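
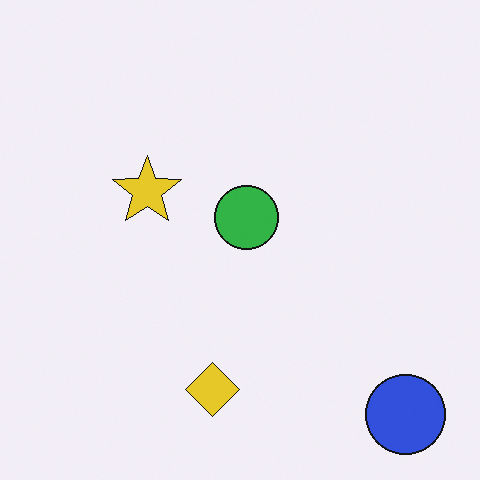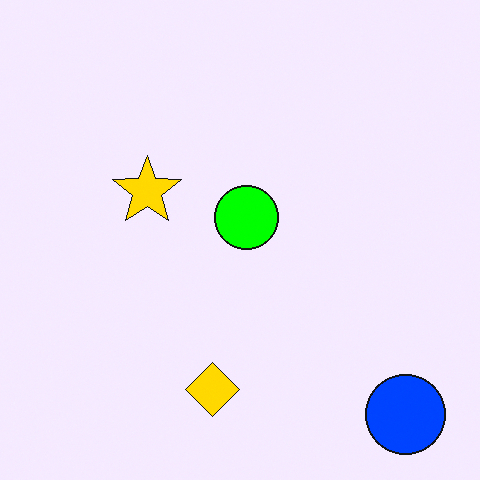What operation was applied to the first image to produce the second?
The image was heavily oversaturated.

All colors are more vivid — a global saturation change.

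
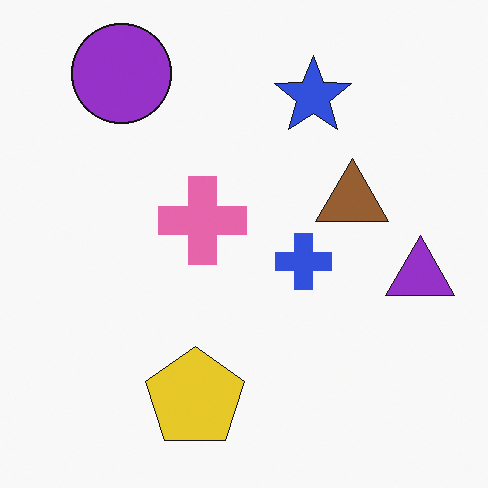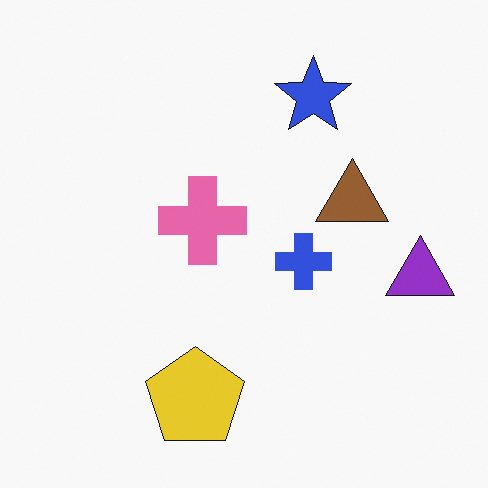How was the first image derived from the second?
The first image is the second overlaid with an additional purple circle.

A purple circle appears in the first image that is absent from the second.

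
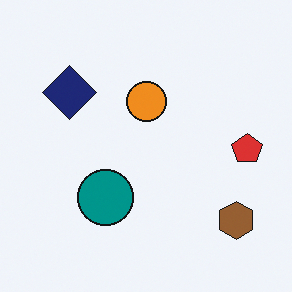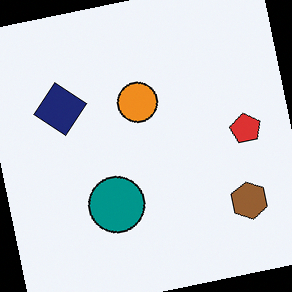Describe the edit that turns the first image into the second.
It was rotated counter-clockwise by a few degrees.

Every shape is tilted by the same angle and the image corners show triangular fill wedges — a whole-image rotation by a non-right angle.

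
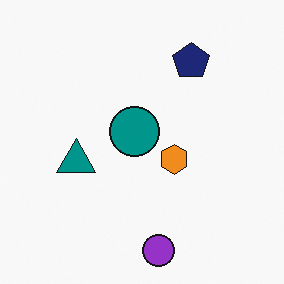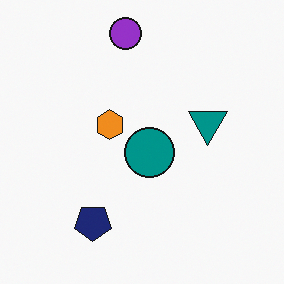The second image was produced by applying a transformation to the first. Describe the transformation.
This is the original image rotated 180°.

The purple circle sits in the bottom of the first image and the top of the second — consistent with a whole-image 180° rotation.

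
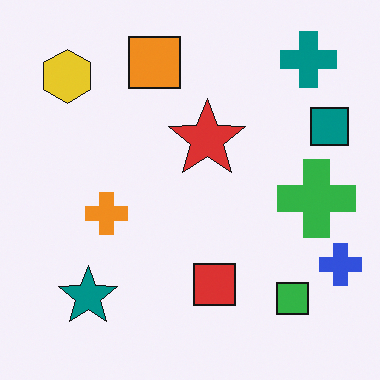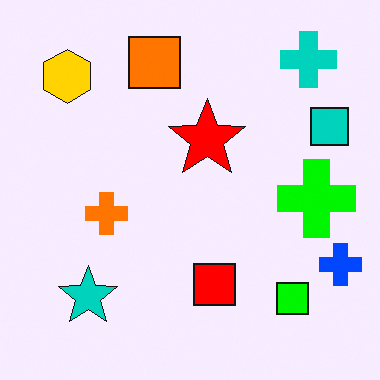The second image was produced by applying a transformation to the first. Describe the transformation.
The second image is the first made much more vivid (saturation change).

All colors are more vivid — a global saturation change.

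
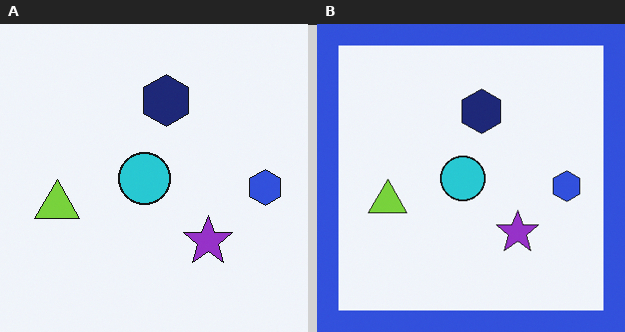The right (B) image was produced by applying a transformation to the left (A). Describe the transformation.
The image was framed with a blue border.

A solid blue frame runs around the edge of the right (B) image, with the content slightly shrunk inside it.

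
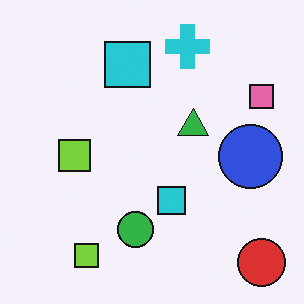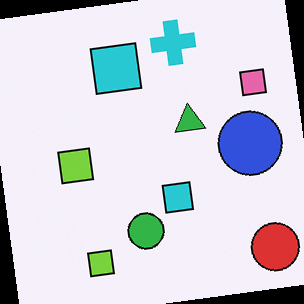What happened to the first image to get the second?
The second image is the first rotated counter-clockwise by a few degrees.

Every shape is tilted by the same angle and the image corners show triangular fill wedges — a whole-image rotation by a non-right angle.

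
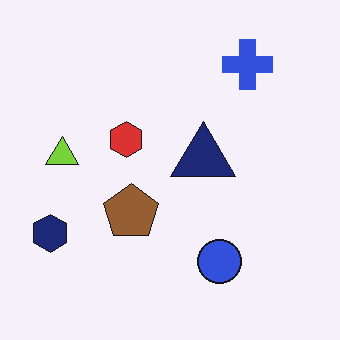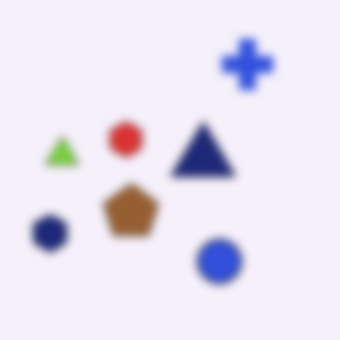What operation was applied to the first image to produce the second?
Moderately blurred.

Shape edges and outlines are uniformly softened across the whole image.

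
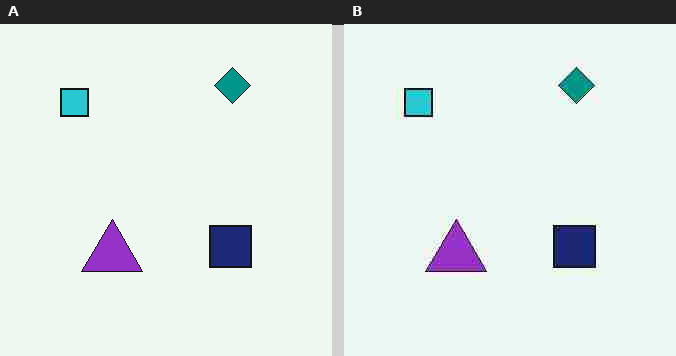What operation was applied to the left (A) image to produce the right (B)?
It was degraded with heavy JPEG compression.

Blocky 8×8 compression artifacts appear around shape edges and the flat background shows ringing — characteristic JPEG degradation.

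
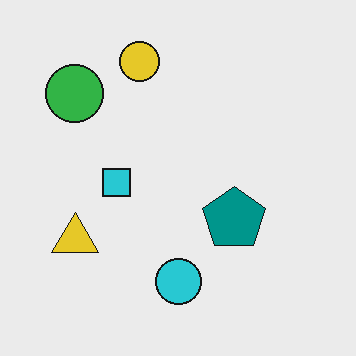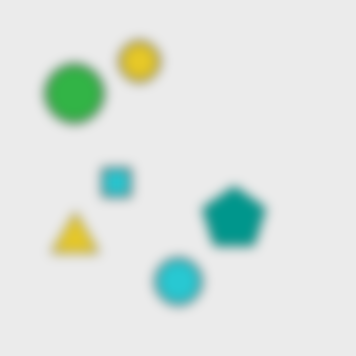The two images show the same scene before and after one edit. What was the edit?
The second image is the first strongly gaussian-blurred.

Shape edges and outlines are uniformly softened across the whole image.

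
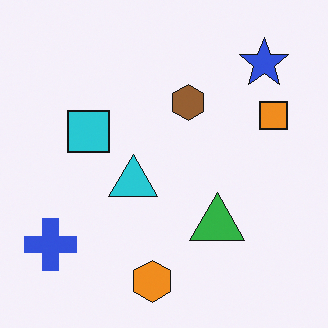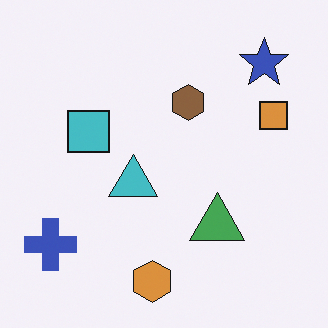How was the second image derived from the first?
It was slightly desaturated.

All colors are more muted and greyish — a global saturation change.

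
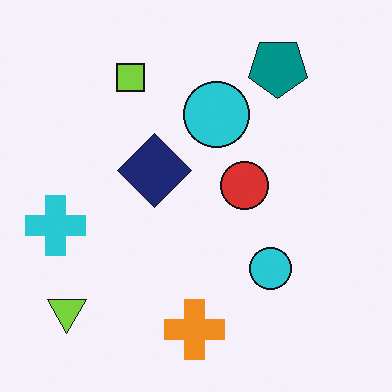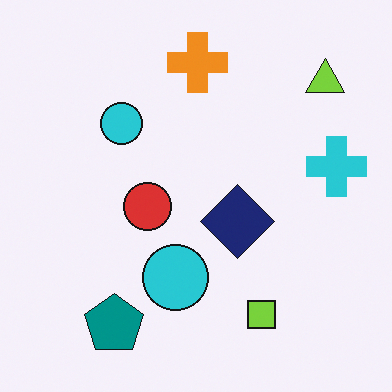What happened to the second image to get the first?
The first image is the second rotated 180°.

The lime triangle sits in the top-right of the second image and the bottom-left of the first — consistent with a whole-image 180° rotation.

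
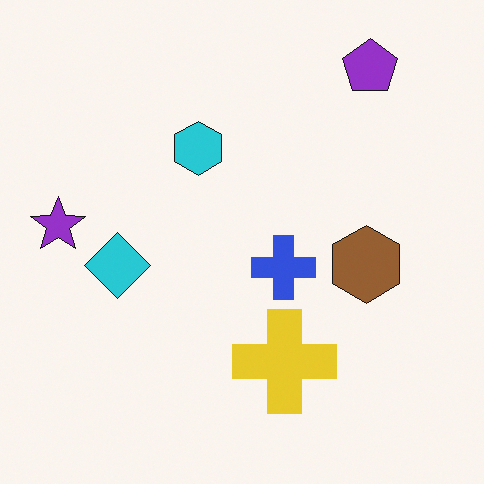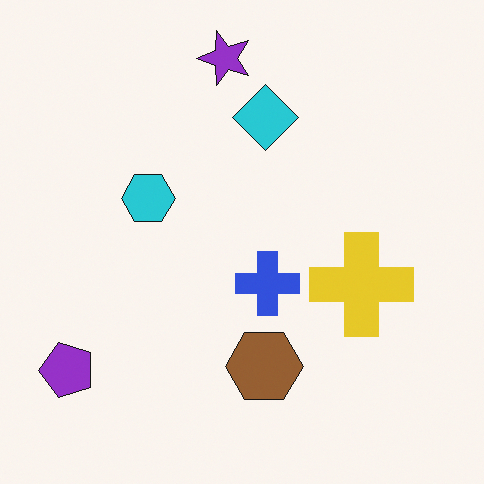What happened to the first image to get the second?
The image was transposed (reflected across the top-left ↔ bottom-right diagonal).

Shapes have swapped their row and column positions — what was in the top-right is now in the bottom-left — a diagonal reflection.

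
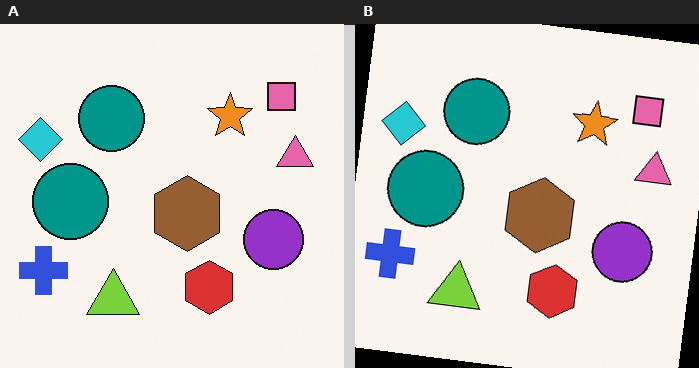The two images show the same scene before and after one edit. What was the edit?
The transformation is: rotated clockwise by a small amount.

Every shape is tilted by the same angle and the image corners show triangular fill wedges — a whole-image rotation by a non-right angle.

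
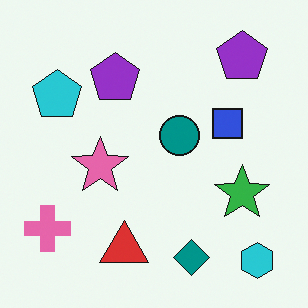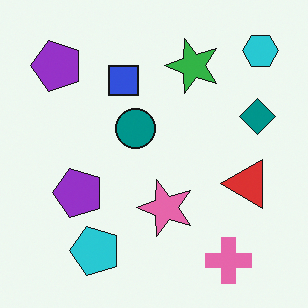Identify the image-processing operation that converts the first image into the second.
The transformation is: rotated 90° counter-clockwise.

The cyan hexagon sits in the bottom-right of the first image and the top-right of the second — consistent with a whole-image 90° counter-clockwise rotation.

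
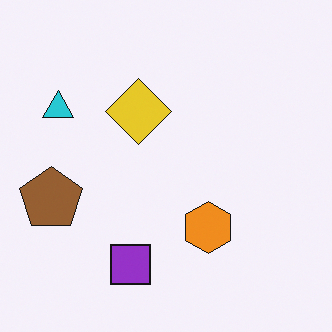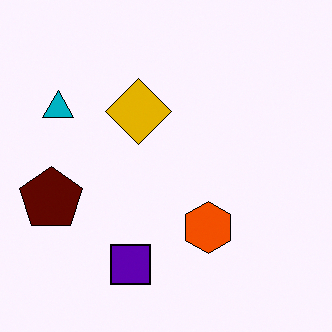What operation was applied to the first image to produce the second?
This is the original image given much higher contrast.

Tones are pushed away from mid-grey across the whole image — a global contrast change.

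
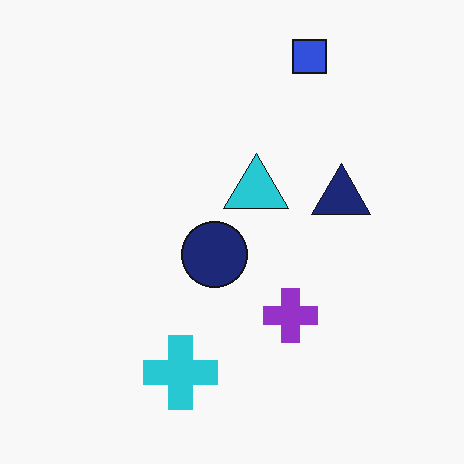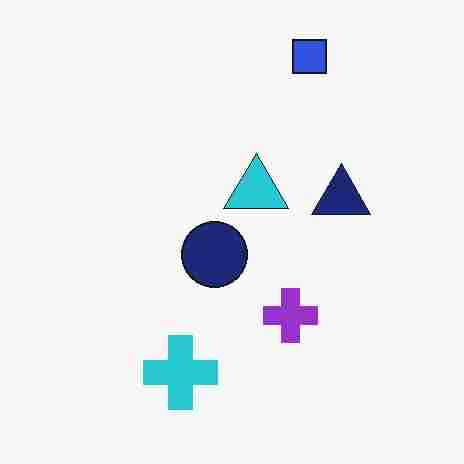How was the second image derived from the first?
Degraded with heavy JPEG compression.

Blocky 8×8 compression artifacts appear around shape edges and the flat background shows ringing — characteristic JPEG degradation.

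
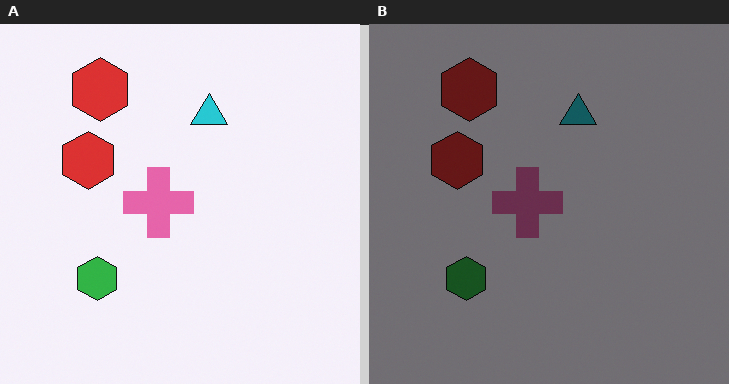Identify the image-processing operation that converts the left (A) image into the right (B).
The image was noticeably darkened.

Every pixel — background and shapes alike — is uniformly darkened.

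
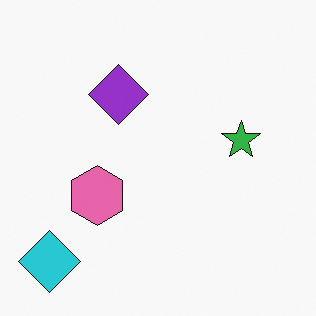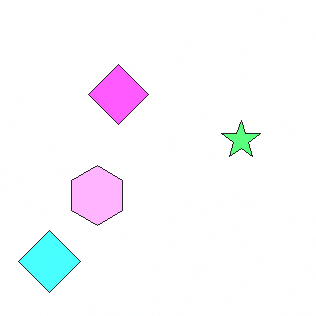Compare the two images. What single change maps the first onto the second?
The image was brightened a lot.

Every pixel — background and shapes alike — is uniformly brightened.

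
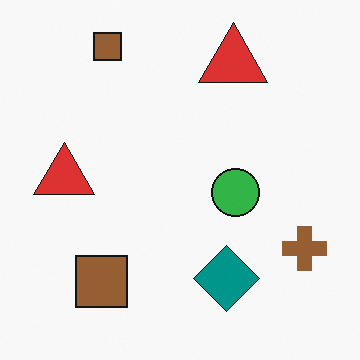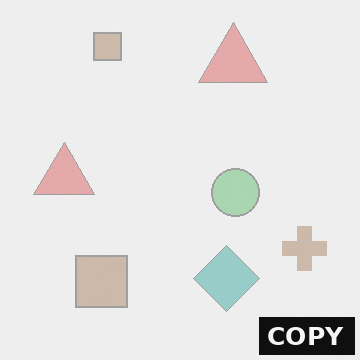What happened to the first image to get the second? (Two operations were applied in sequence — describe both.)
The transformation is: washed out (contrast reduced), then watermarked with the text "COPY" in the lower-right corner.

Tones are pushed toward mid-grey across the whole image — a global contrast change. A dark label reading "COPY" appears in the lower-right corner.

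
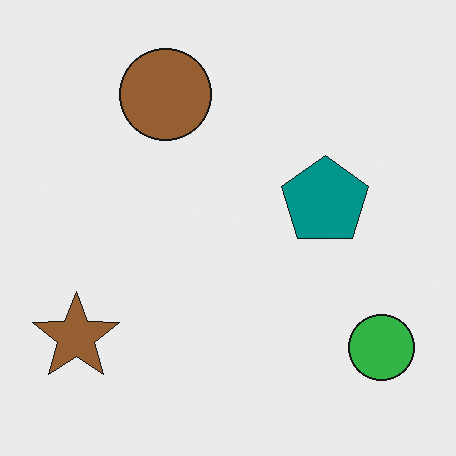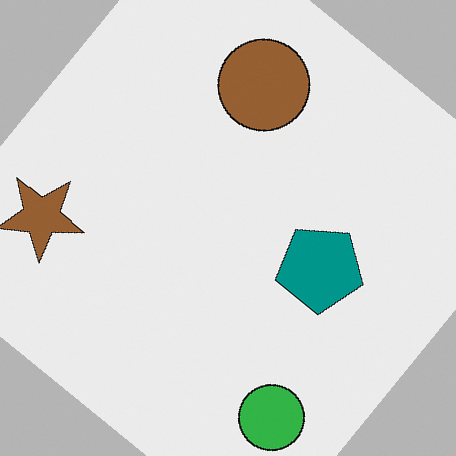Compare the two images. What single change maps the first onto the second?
Rotated clockwise by a large amount — several tens of degrees.

Every shape is tilted by the same angle and the image corners show triangular fill wedges — a whole-image rotation by a non-right angle.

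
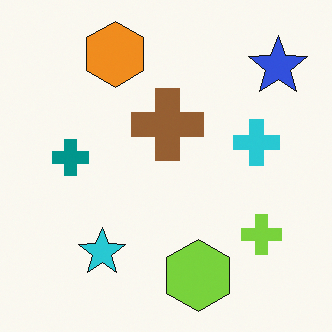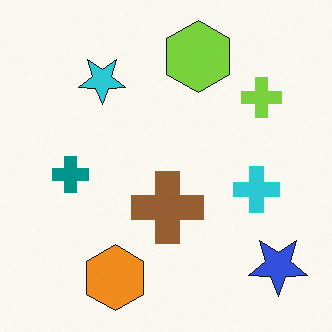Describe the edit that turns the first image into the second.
The transformation is: flipped vertically (top ↔ bottom).

The orange hexagon is in the top of the first image and the bottom of the second — shapes on opposite sides of the horizontal midline have swapped in a mirror flip.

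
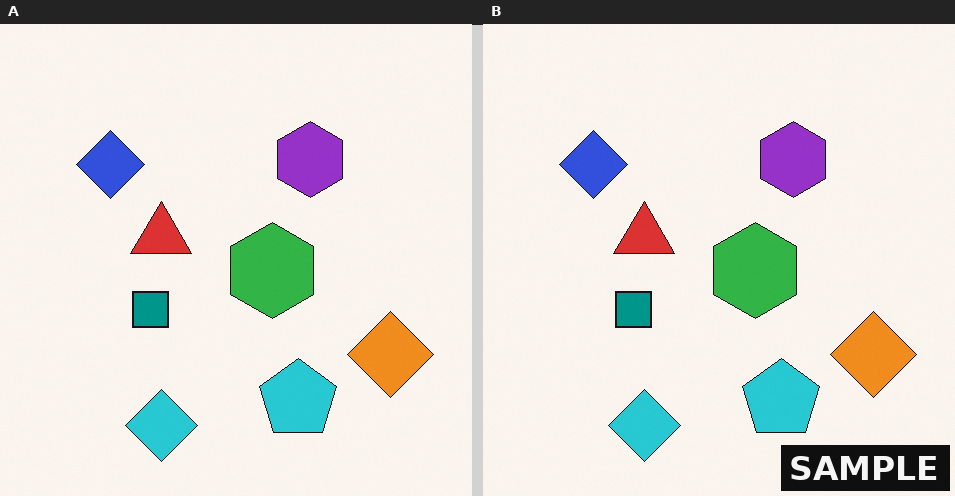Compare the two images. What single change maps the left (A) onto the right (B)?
This is the original image watermarked with the text "SAMPLE" in the lower-right corner.

A dark label reading "SAMPLE" appears in the lower-right corner.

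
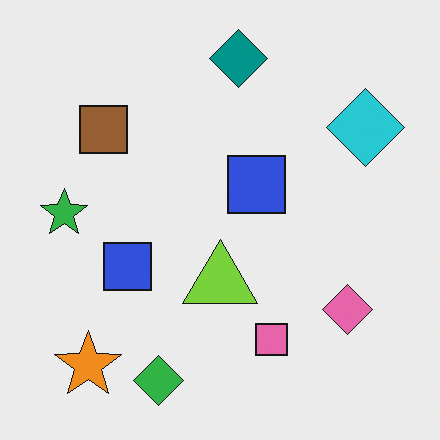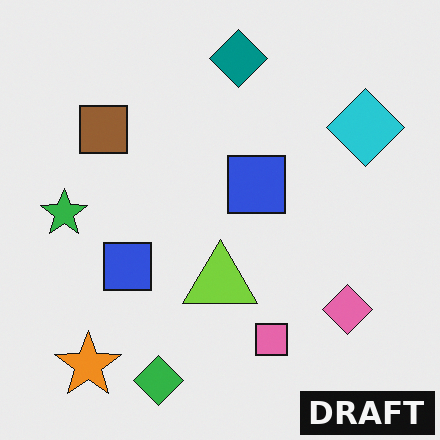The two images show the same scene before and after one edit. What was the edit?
It was watermarked with the text "DRAFT" in the lower-right corner.

A dark label reading "DRAFT" appears in the lower-right corner.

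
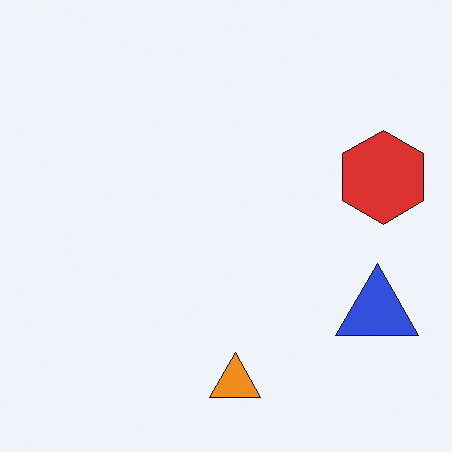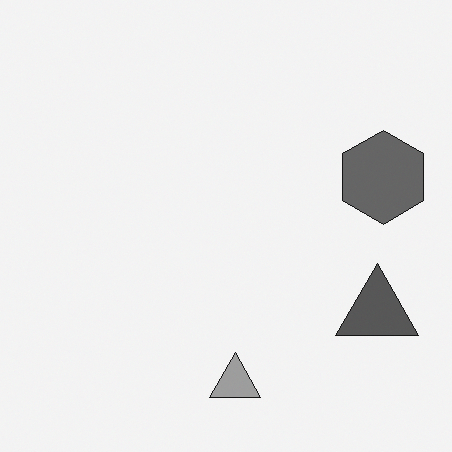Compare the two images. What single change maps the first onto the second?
The second image is the first converted to grayscale.

All color is removed — every shape is now a shade of grey.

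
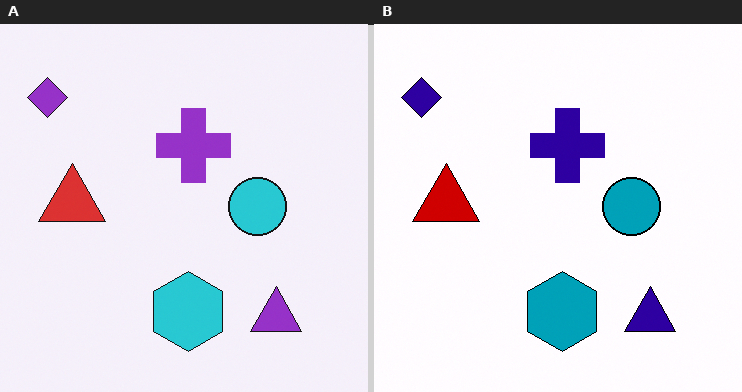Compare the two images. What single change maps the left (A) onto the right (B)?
The image was given much higher contrast.

Tones are pushed away from mid-grey across the whole image — a global contrast change.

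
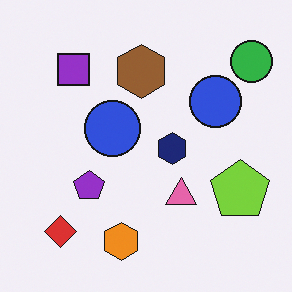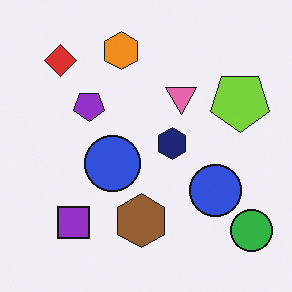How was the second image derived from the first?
The image was flipped vertically (top ↔ bottom).

The orange hexagon is in the bottom of the first image and the top of the second — shapes on opposite sides of the horizontal midline have swapped in a mirror flip.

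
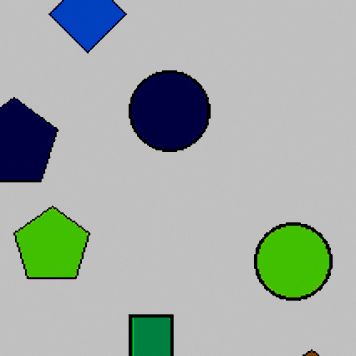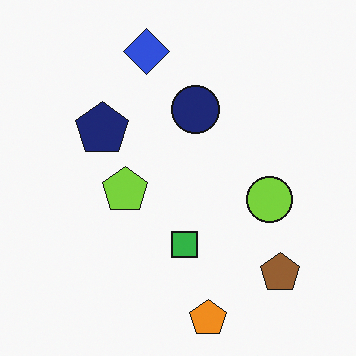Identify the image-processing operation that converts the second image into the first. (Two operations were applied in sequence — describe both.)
Cropped to a noticeably smaller region and rescaled, then heavily posterized to just a handful of flat colors.

The visible shapes are larger and the field of view is narrower; shapes near the original edges may be partly or wholly outside the frame — a crop-and-rescale. Each flat color has snapped to a coarser quantized level — most visibly, the near-white background has dropped to a flat grey.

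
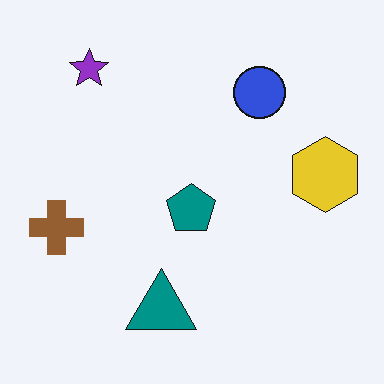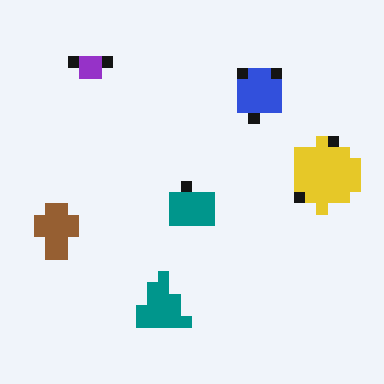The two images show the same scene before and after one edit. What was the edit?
This is the original image heavily pixelated into large blocks.

Shapes are reduced to large square blocks; fine edges and outlines are lost — a downscale-then-upscale (mosaic) effect.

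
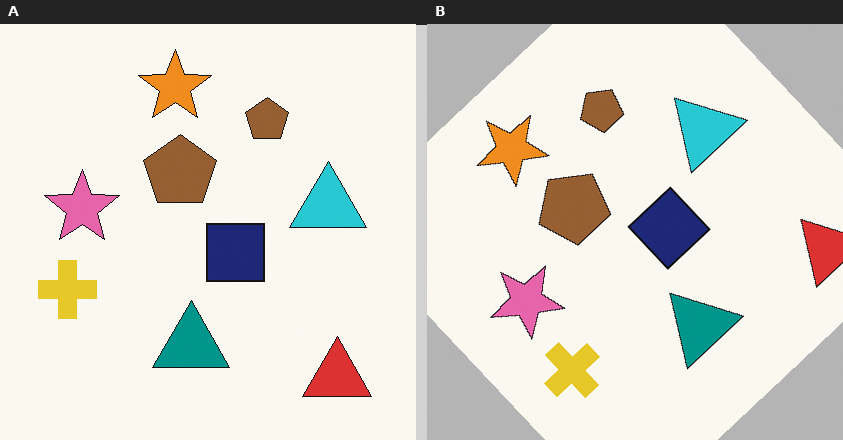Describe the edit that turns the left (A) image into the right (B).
The right (B) image is the left (A) rotated counter-clockwise by a large amount — several tens of degrees.

Every shape is tilted by the same angle and the image corners show triangular fill wedges — a whole-image rotation by a non-right angle.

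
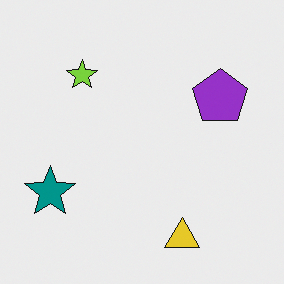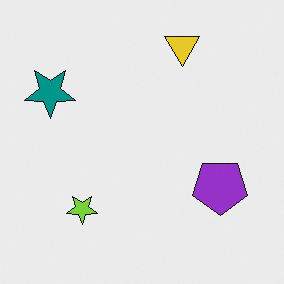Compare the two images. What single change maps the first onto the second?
Flipped vertically (top ↔ bottom).

The yellow triangle is in the bottom of the first image and the top of the second — shapes on opposite sides of the horizontal midline have swapped in a mirror flip.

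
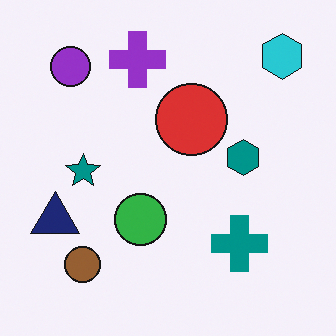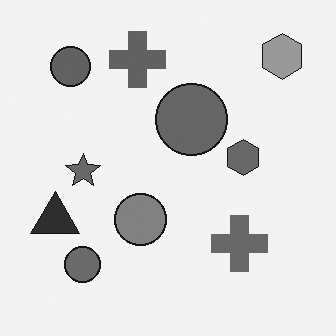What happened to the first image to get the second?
The image was converted to grayscale.

All color is removed — every shape is now a shade of grey.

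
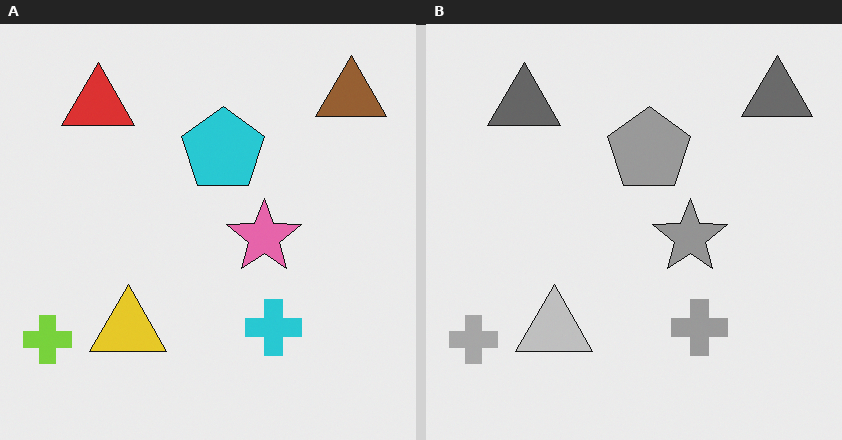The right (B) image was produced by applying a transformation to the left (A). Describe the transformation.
Converted to grayscale.

All color is removed — every shape is now a shade of grey.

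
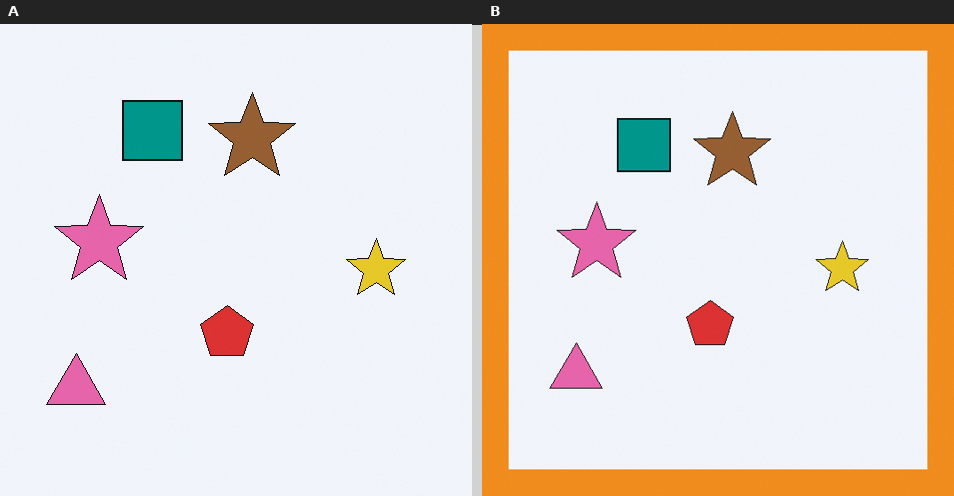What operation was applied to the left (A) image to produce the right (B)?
It was framed with a orange border.

A solid orange frame runs around the edge of the right (B) image, with the content slightly shrunk inside it.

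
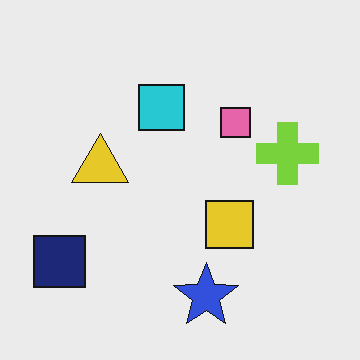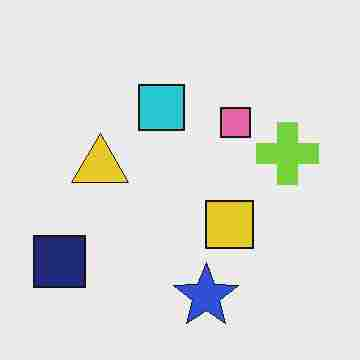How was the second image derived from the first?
The image was heavily JPEG-compressed with obvious blocking artifacts.

Blocky 8×8 compression artifacts appear around shape edges and the flat background shows ringing — characteristic JPEG degradation.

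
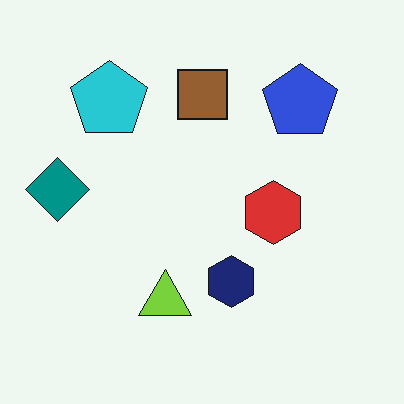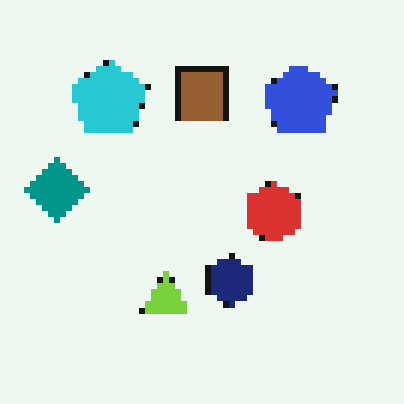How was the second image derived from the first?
Pixelated into visible square blocks.

Shapes are reduced to large square blocks; fine edges and outlines are lost — a downscale-then-upscale (mosaic) effect.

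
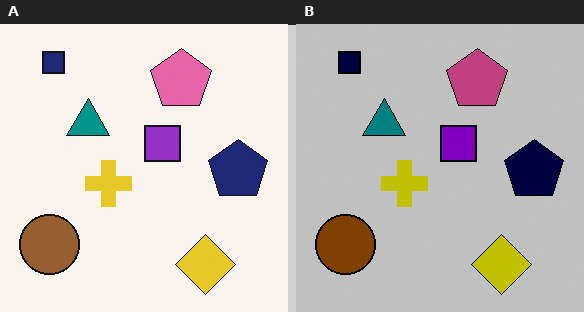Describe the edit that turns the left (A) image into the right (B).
The transformation is: heavily posterized to just a handful of flat colors.

Each flat color has snapped to a coarser quantized level — most visibly, the near-white background has dropped to a flat grey.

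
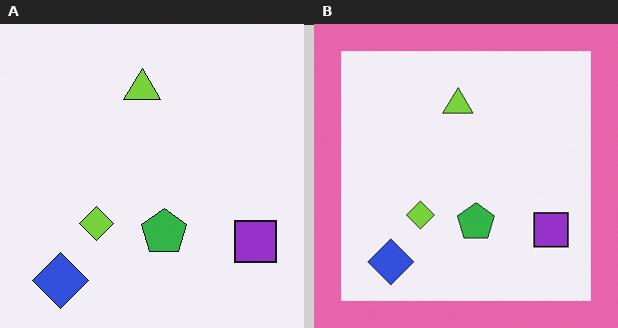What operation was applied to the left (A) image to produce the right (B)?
The transformation is: framed with a pink border.

A solid pink frame runs around the edge of the right (B) image, with the content slightly shrunk inside it.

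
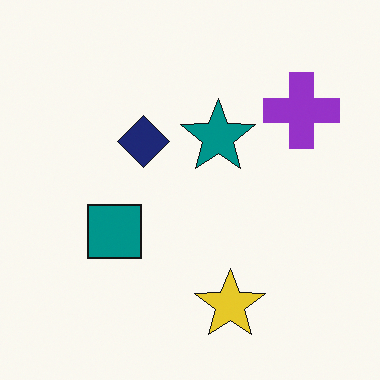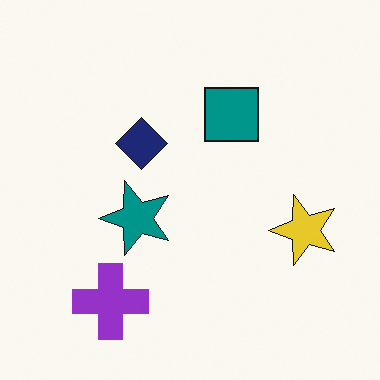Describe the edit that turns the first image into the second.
This is the original image transposed (reflected across the top-left ↔ bottom-right diagonal).

Shapes have swapped their row and column positions — what was in the top-right is now in the bottom-left — a diagonal reflection.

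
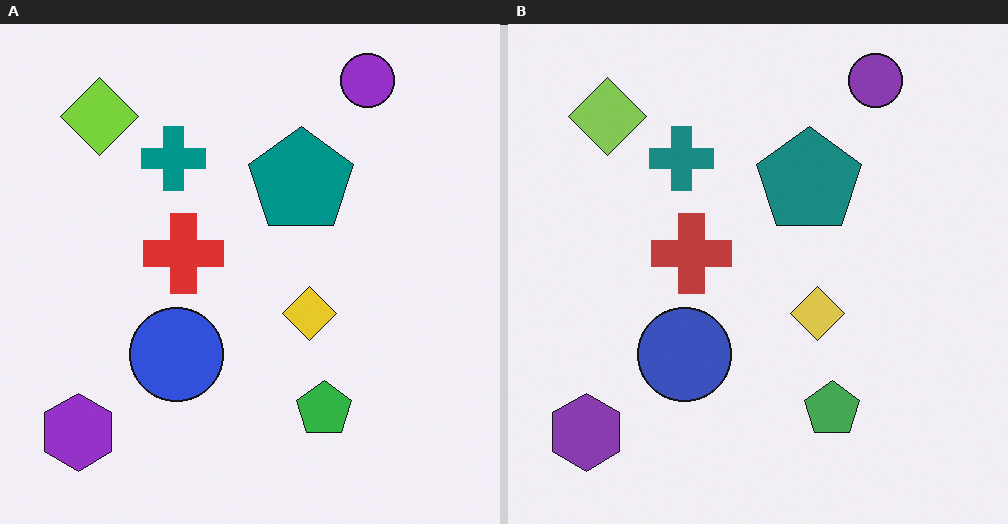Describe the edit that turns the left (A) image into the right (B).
The right (B) image is the left (A) slightly desaturated.

All colors are more muted and greyish — a global saturation change.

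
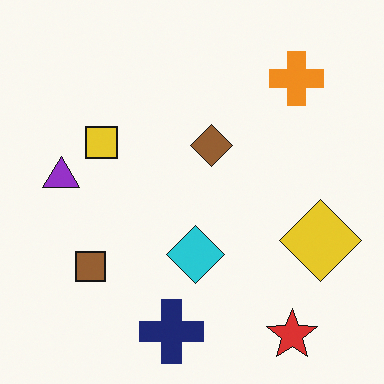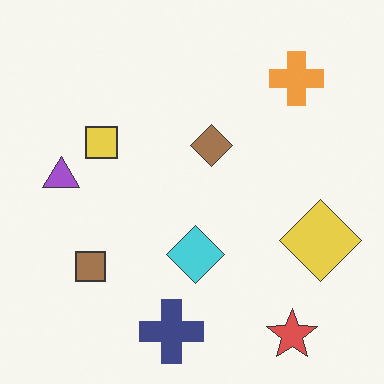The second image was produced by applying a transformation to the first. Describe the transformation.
It was given slightly reduced contrast.

Tones are pushed toward mid-grey across the whole image — a global contrast change.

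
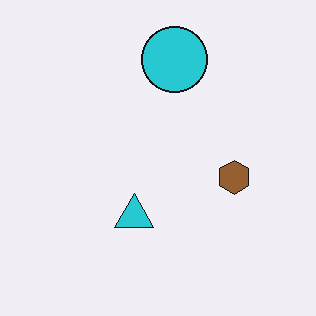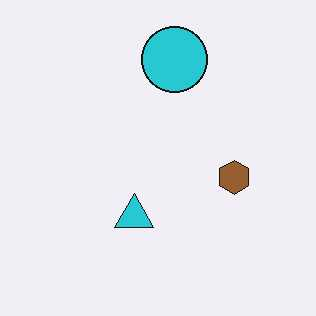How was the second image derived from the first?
This is the original image given moderate JPEG compression.

Blocky 8×8 compression artifacts appear around shape edges and the flat background shows ringing — characteristic JPEG degradation.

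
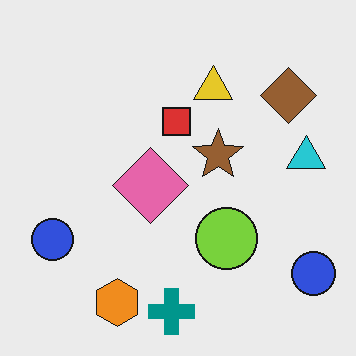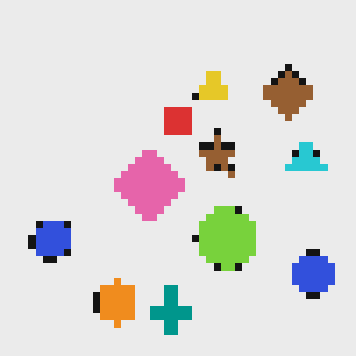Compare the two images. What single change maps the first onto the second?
The second image is the first pixelated into visible square blocks.

Shapes are reduced to large square blocks; fine edges and outlines are lost — a downscale-then-upscale (mosaic) effect.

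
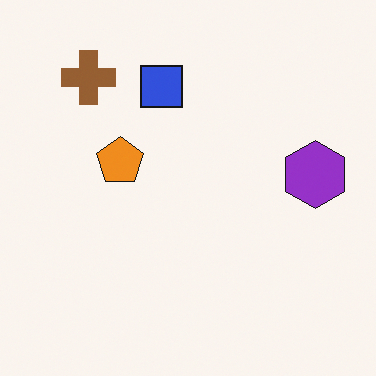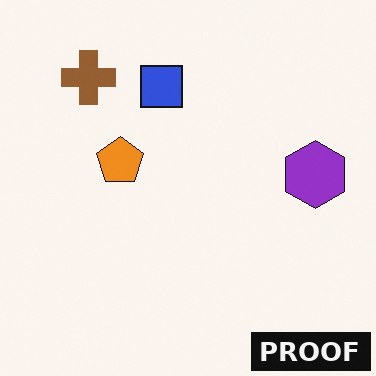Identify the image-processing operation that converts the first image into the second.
This is the original image watermarked with the text "PROOF" in the lower-right corner.

A dark label reading "PROOF" appears in the lower-right corner.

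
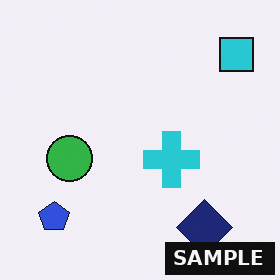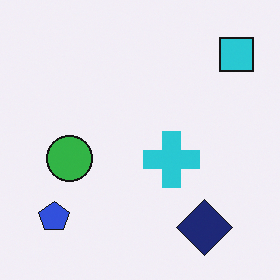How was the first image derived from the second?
The first image is the second watermarked with the text "SAMPLE" in the lower-right corner.

A dark label reading "SAMPLE" appears in the lower-right corner.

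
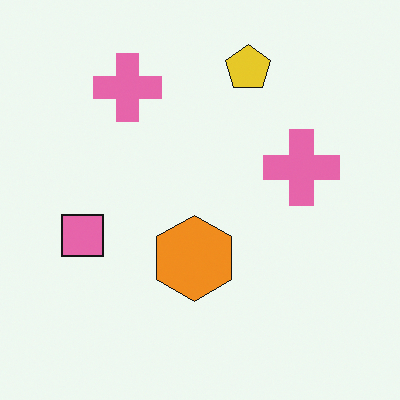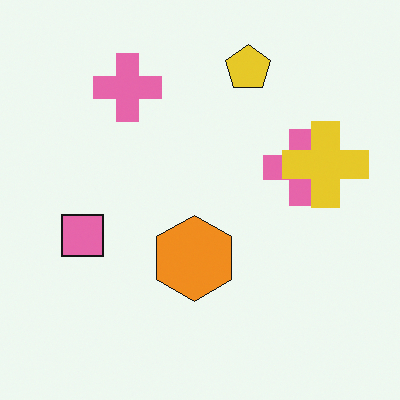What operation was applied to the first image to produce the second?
This is the original image overlaid with an additional yellow cross.

A yellow cross appears in the second image that is absent from the first.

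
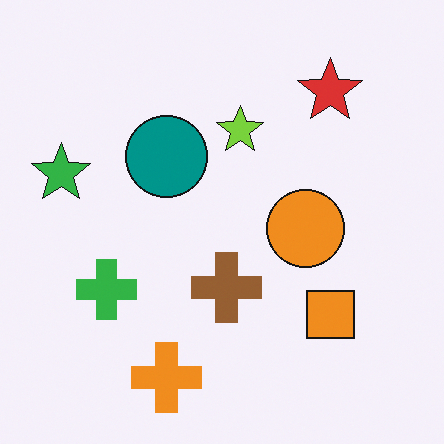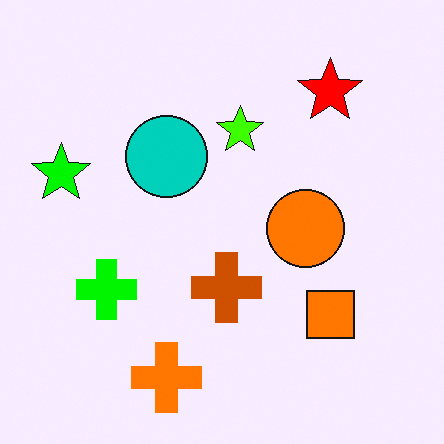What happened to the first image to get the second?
Heavily oversaturated.

All colors are more vivid — a global saturation change.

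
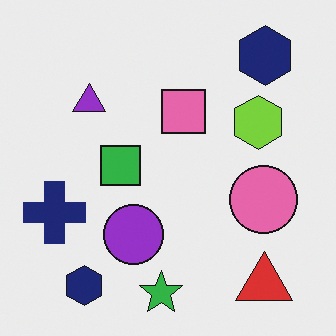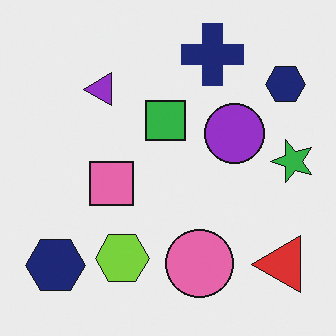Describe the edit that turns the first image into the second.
The image was transposed (reflected across the top-left ↔ bottom-right diagonal).

Shapes have swapped their row and column positions — what was in the top-right is now in the bottom-left — a diagonal reflection.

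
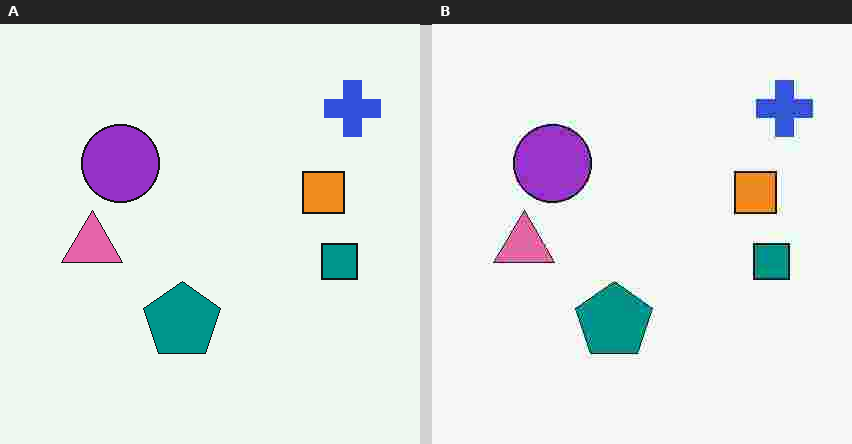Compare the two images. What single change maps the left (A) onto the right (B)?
It was heavily JPEG-compressed with obvious blocking artifacts.

Blocky 8×8 compression artifacts appear around shape edges and the flat background shows ringing — characteristic JPEG degradation.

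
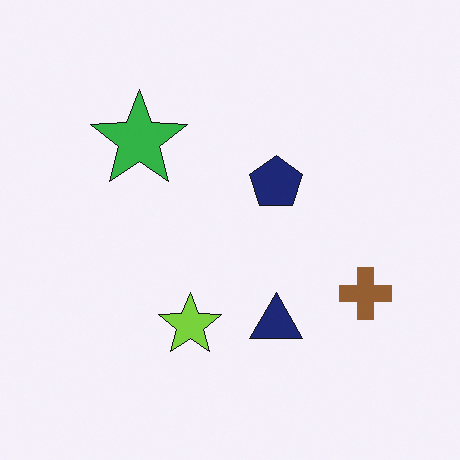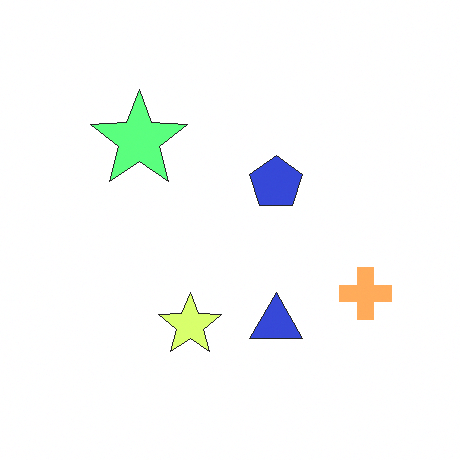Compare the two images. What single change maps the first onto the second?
This is the original image brightened a lot.

Every pixel — background and shapes alike — is uniformly brightened.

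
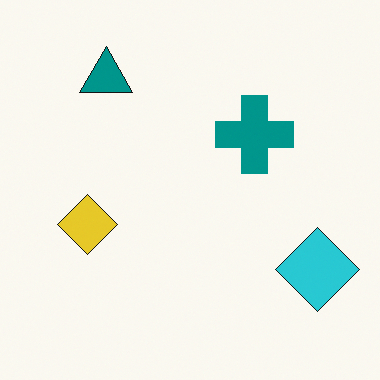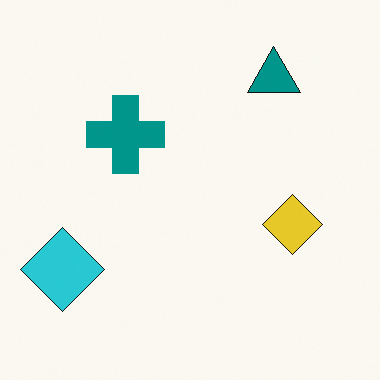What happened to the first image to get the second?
It was flipped horizontally (left ↔ right).

The cyan diamond is in the bottom-right of the first image and the bottom-left of the second — shapes on opposite sides of the vertical midline have swapped in a mirror flip.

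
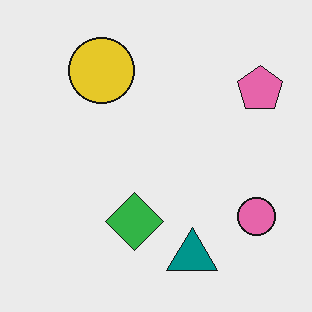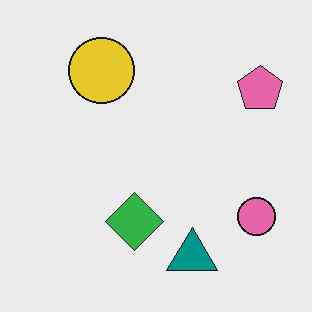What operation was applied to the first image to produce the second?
The transformation is: given moderate JPEG compression.

Blocky 8×8 compression artifacts appear around shape edges and the flat background shows ringing — characteristic JPEG degradation.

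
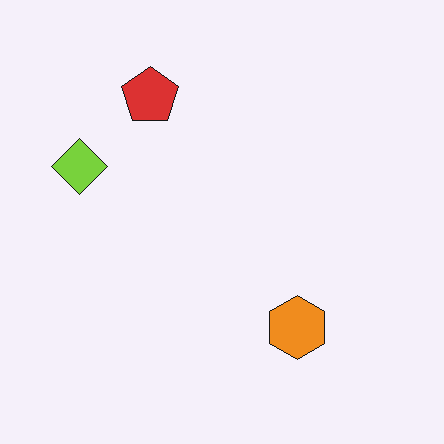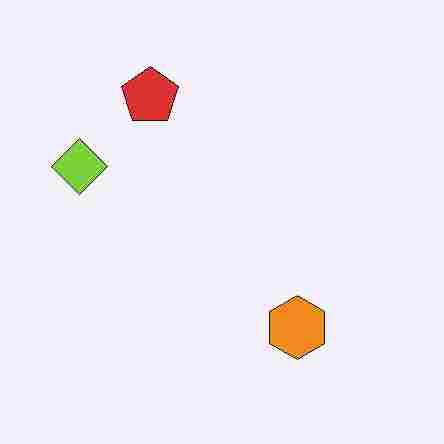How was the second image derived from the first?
The second image is the first degraded with heavy JPEG compression.

Blocky 8×8 compression artifacts appear around shape edges and the flat background shows ringing — characteristic JPEG degradation.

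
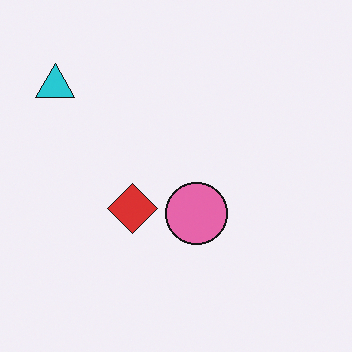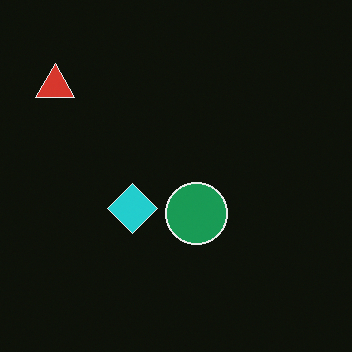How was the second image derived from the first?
This is the original image color-inverted (negative).

The light background has become dark and every shape's color is its complement — a photographic negative.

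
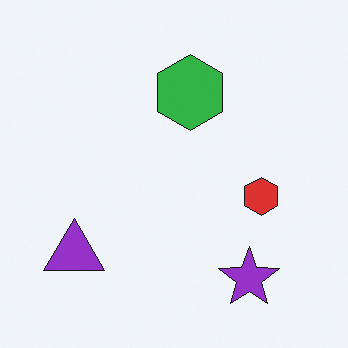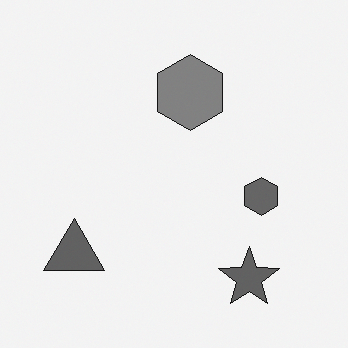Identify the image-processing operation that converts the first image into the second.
The transformation is: converted to grayscale.

All color is removed — every shape is now a shade of grey.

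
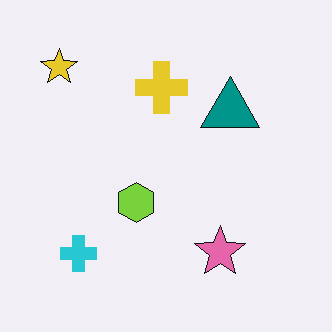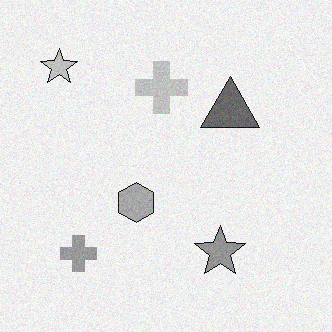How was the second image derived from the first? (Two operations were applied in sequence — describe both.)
The image was converted to grayscale, then degraded with subtle gaussian noise.

All color is removed — every shape is now a shade of grey. Random speckle covers the whole image, including the flat background.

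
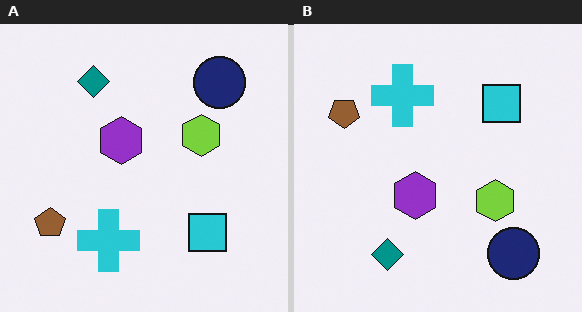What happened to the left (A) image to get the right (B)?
The right (B) image is the left (A) flipped vertically (top ↔ bottom).

The teal diamond is in the top-left of the left (A) image and the bottom-left of the right (B) — shapes on opposite sides of the horizontal midline have swapped in a mirror flip.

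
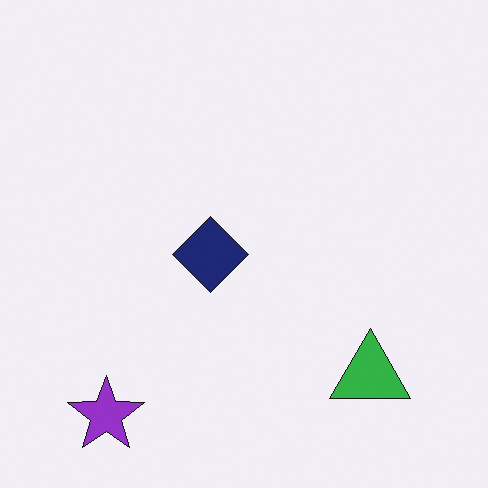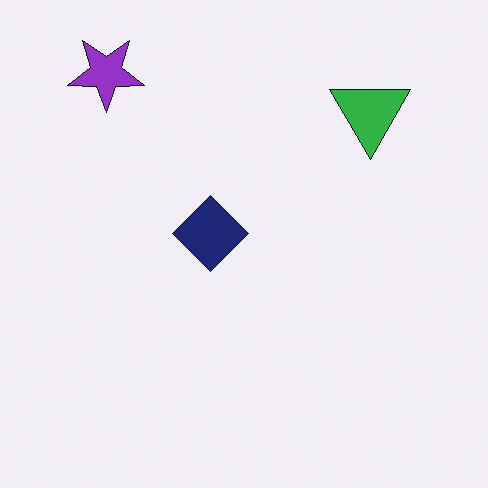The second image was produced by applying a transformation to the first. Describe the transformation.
The second image is the first flipped vertically (top ↔ bottom).

The purple star is in the bottom-left of the first image and the top-left of the second — shapes on opposite sides of the horizontal midline have swapped in a mirror flip.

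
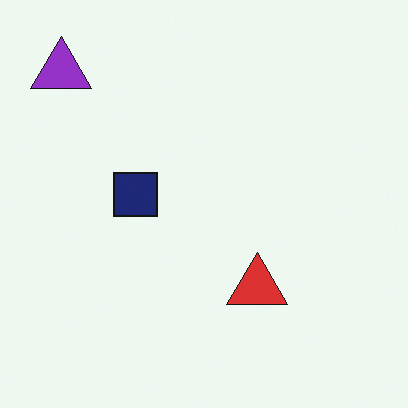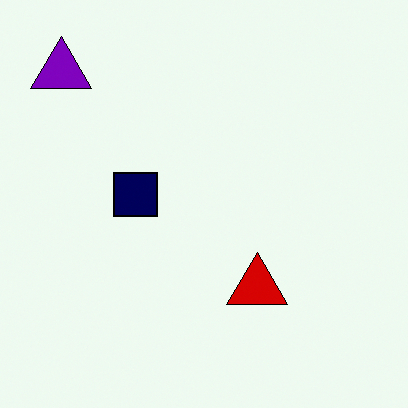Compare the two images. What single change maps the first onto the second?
The image was given slightly increased contrast.

Tones are pushed away from mid-grey across the whole image — a global contrast change.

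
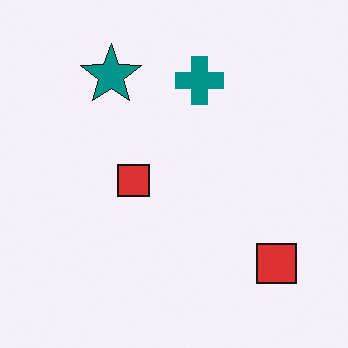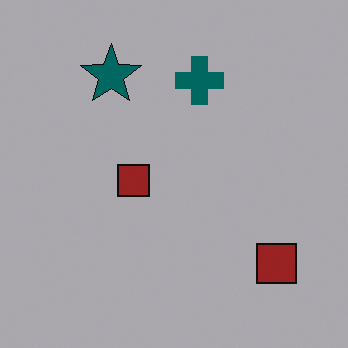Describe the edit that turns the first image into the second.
This is the original image noticeably darkened.

Every pixel — background and shapes alike — is uniformly darkened.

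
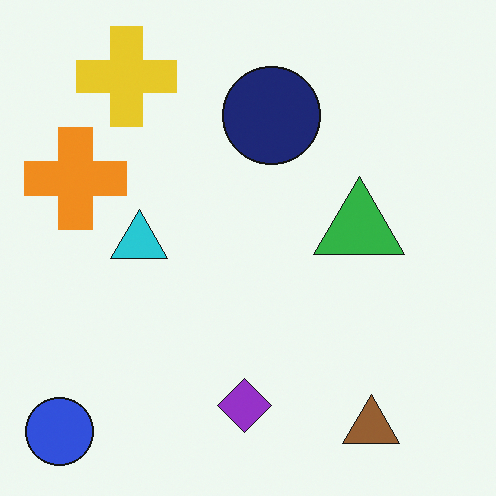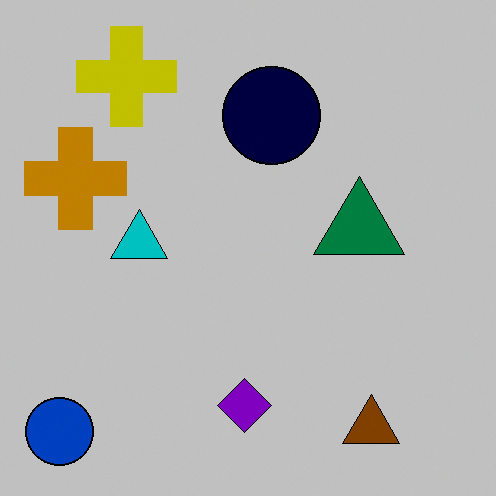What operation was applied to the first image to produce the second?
The image was heavily posterized to just a handful of flat colors.

Each flat color has snapped to a coarser quantized level — most visibly, the near-white background has dropped to a flat grey.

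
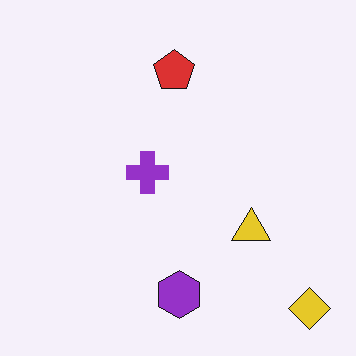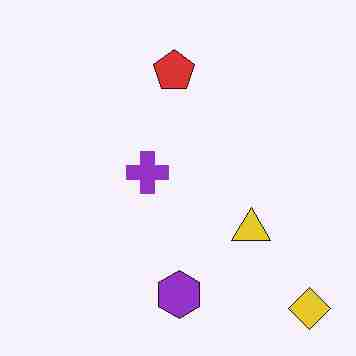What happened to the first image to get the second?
Degraded with heavy JPEG compression.

Blocky 8×8 compression artifacts appear around shape edges and the flat background shows ringing — characteristic JPEG degradation.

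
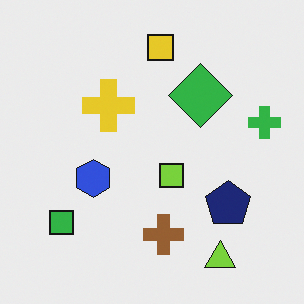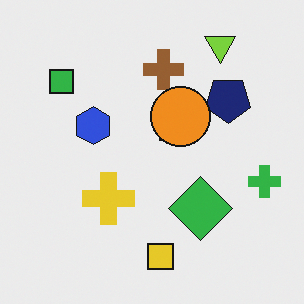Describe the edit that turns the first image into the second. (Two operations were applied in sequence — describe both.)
The image was flipped vertically (top ↔ bottom), then overlaid with an additional orange circle.

The lime triangle is in the bottom-right of the first image and the top-right of the second — shapes on opposite sides of the horizontal midline have swapped in a mirror flip. An orange circle appears in the second image that is absent from the first.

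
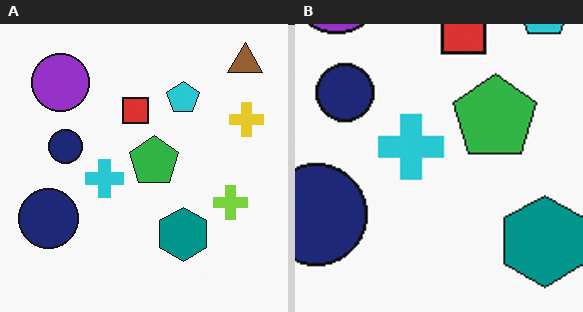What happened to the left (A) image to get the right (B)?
The image was cropped tightly and scaled back up.

The visible shapes are larger and the field of view is narrower; shapes near the original edges may be partly or wholly outside the frame — a crop-and-rescale.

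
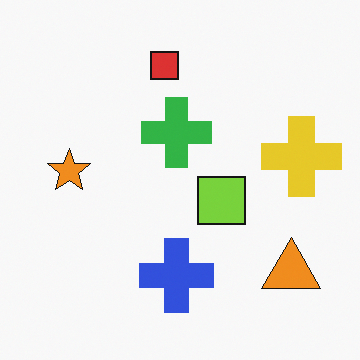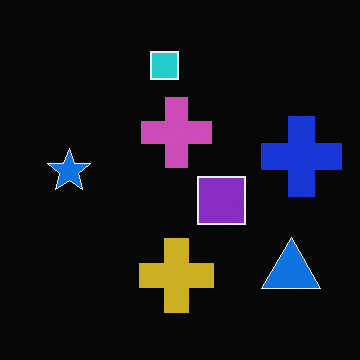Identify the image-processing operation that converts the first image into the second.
This is the original image color-inverted (negative).

The light background has become dark and every shape's color is its complement — a photographic negative.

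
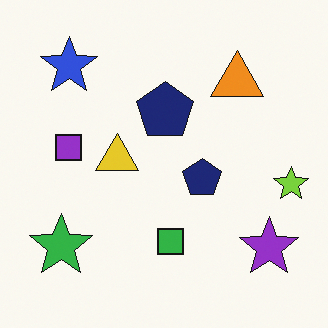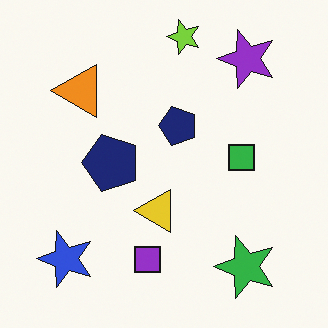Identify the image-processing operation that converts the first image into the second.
This is the original image rotated 90° counter-clockwise.

The blue star sits in the top-left of the first image and the bottom-left of the second — consistent with a whole-image 90° counter-clockwise rotation.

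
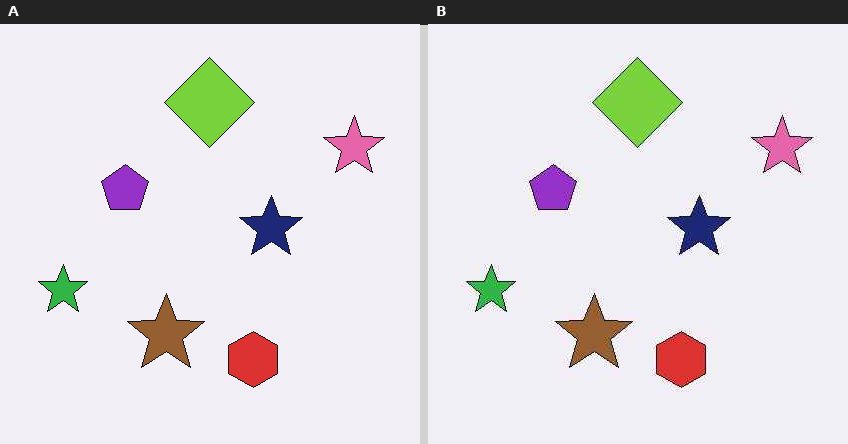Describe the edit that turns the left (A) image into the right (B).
This is the original image JPEG-compressed with visible artifacts.

Blocky 8×8 compression artifacts appear around shape edges and the flat background shows ringing — characteristic JPEG degradation.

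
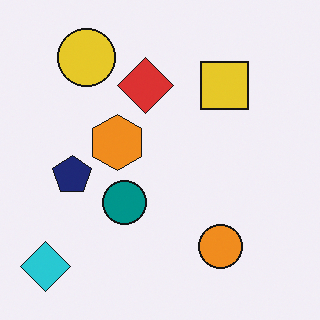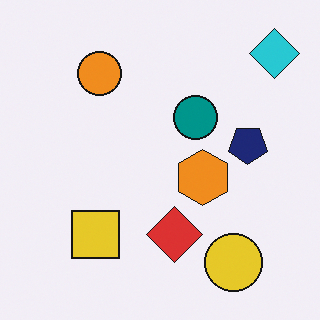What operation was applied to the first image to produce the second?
This is the original image rotated 180°.

The cyan diamond sits in the bottom-left of the first image and the top-right of the second — consistent with a whole-image 180° rotation.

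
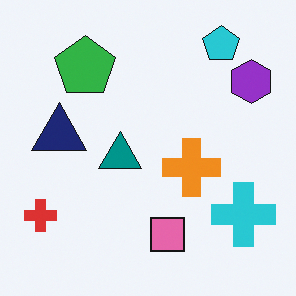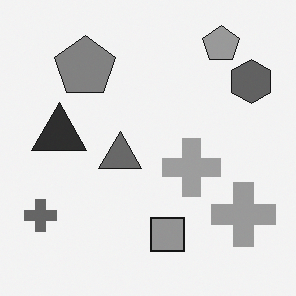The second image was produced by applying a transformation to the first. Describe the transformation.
Converted to grayscale.

All color is removed — every shape is now a shade of grey.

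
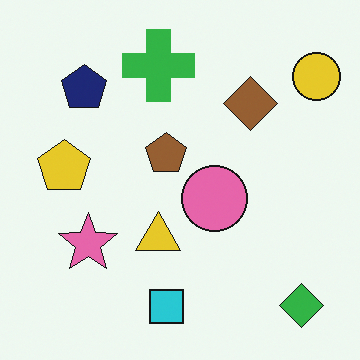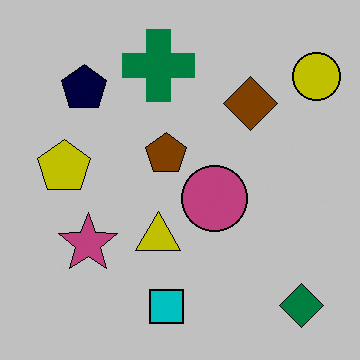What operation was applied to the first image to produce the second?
The transformation is: heavily posterized to just a handful of flat colors.

Each flat color has snapped to a coarser quantized level — most visibly, the near-white background has dropped to a flat grey.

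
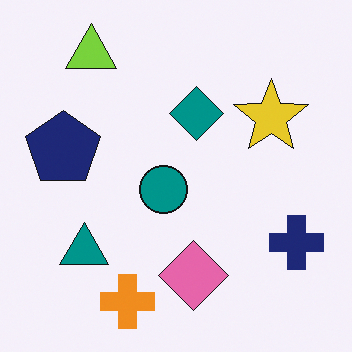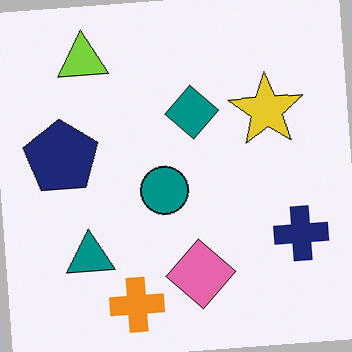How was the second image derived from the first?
This is the original image rotated counter-clockwise by a few degrees.

Every shape is tilted by the same angle and the image corners show triangular fill wedges — a whole-image rotation by a non-right angle.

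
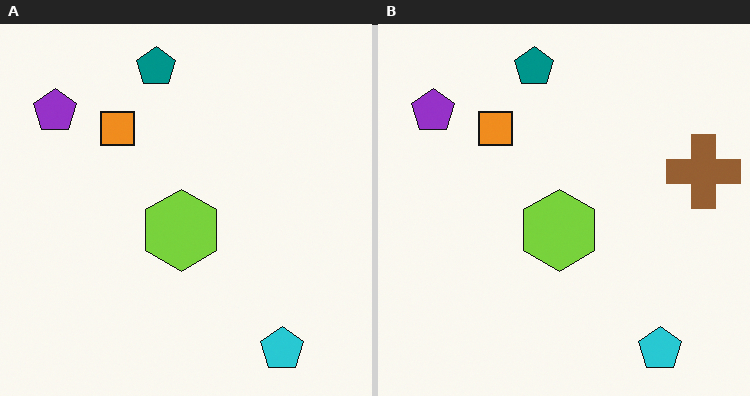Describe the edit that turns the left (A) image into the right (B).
The image was overlaid with an additional brown cross.

A brown cross appears in the right (B) image that is absent from the left (A).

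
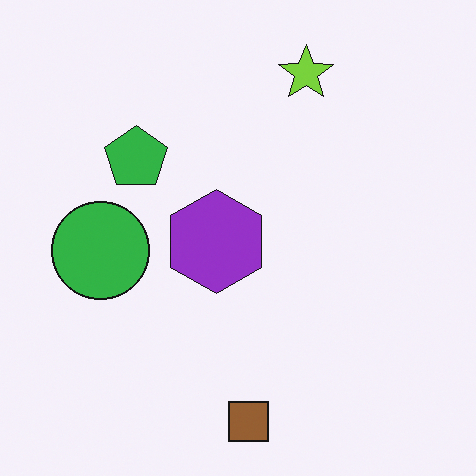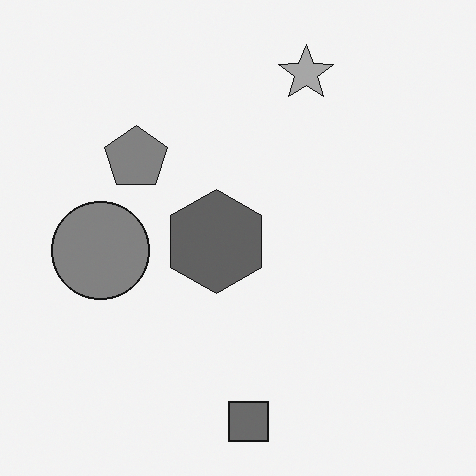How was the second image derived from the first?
The image was converted to grayscale.

All color is removed — every shape is now a shade of grey.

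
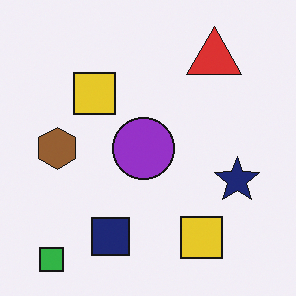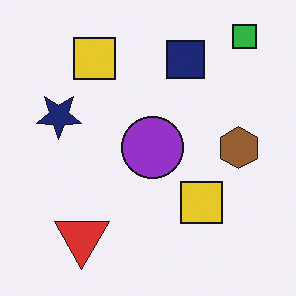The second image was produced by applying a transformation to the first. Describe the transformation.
Rotated 180°.

The green square sits in the bottom-left of the first image and the top-right of the second — consistent with a whole-image 180° rotation.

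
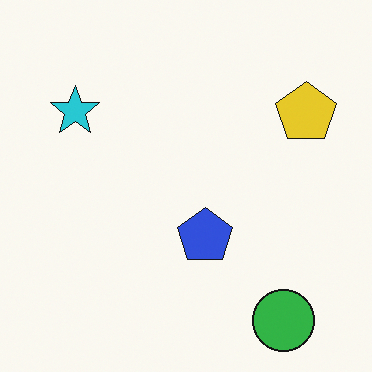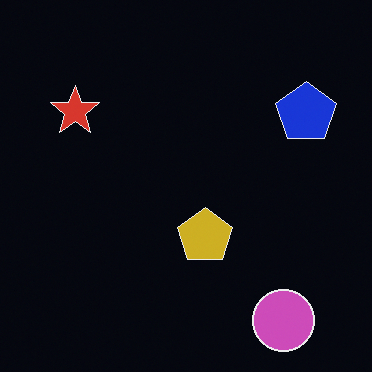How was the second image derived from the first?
The second image is the first color-inverted (negative).

The light background has become dark and every shape's color is its complement — a photographic negative.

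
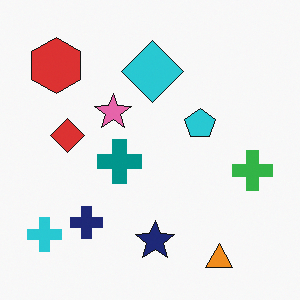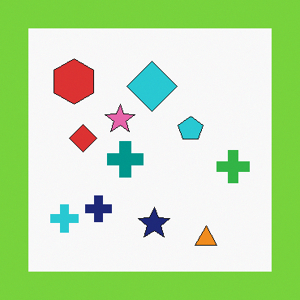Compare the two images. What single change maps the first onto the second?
The second image is the first framed with a lime border.

A solid lime frame runs around the edge of the second image, with the content slightly shrunk inside it.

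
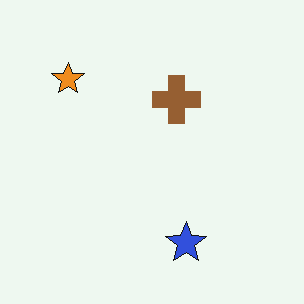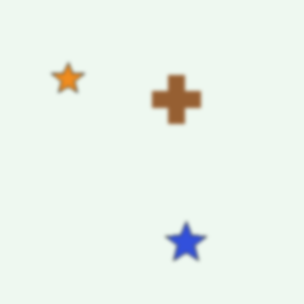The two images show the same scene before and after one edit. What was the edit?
Slightly softened.

Shape edges and outlines are uniformly softened across the whole image.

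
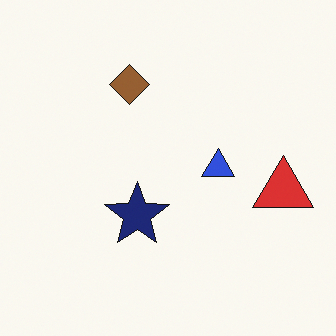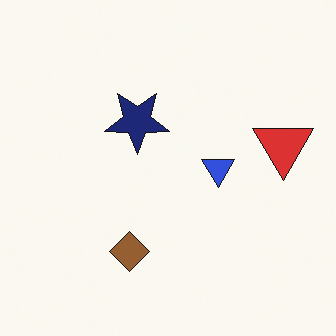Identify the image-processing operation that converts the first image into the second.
Flipped vertically (top ↔ bottom).

The brown diamond is in the top of the first image and the bottom of the second — shapes on opposite sides of the horizontal midline have swapped in a mirror flip.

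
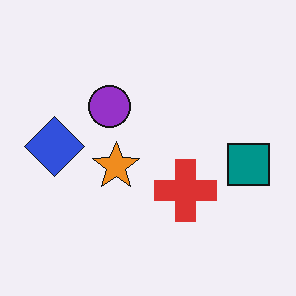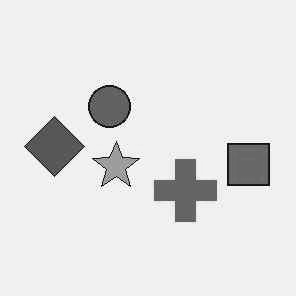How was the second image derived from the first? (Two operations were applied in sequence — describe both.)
This is the original image given moderate JPEG compression, then converted to grayscale.

Blocky 8×8 compression artifacts appear around shape edges and the flat background shows ringing — characteristic JPEG degradation. All color is removed — every shape is now a shade of grey.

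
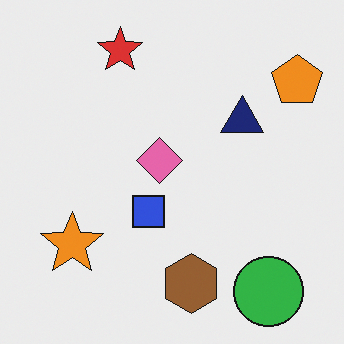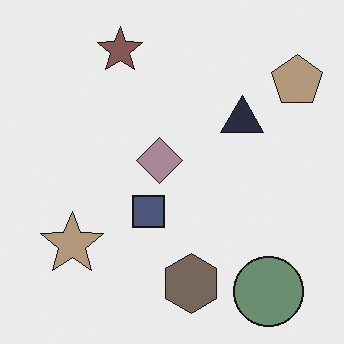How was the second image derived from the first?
The transformation is: heavily desaturated.

All colors are more muted and greyish — a global saturation change.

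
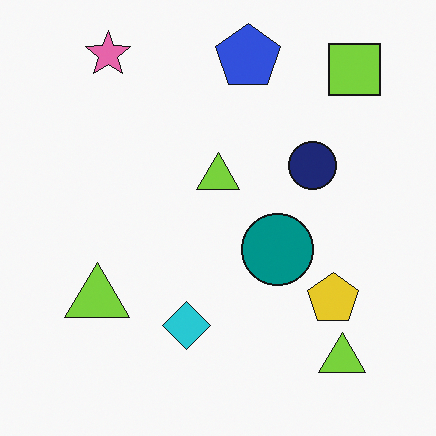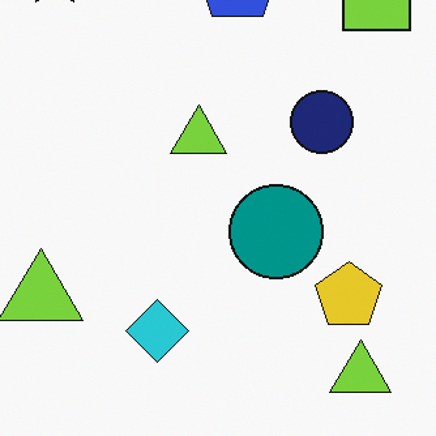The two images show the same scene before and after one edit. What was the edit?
The image was cropped to a modestly smaller region and rescaled.

The visible shapes are larger and the field of view is narrower; shapes near the original edges may be partly or wholly outside the frame — a crop-and-rescale.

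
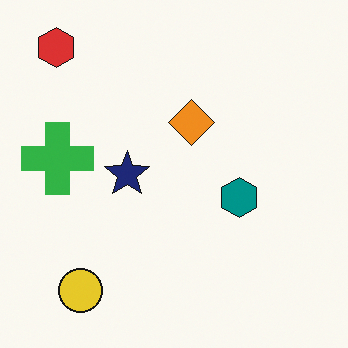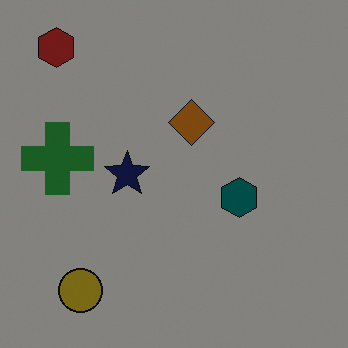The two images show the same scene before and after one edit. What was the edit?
The image was darkened a lot.

Every pixel — background and shapes alike — is uniformly darkened.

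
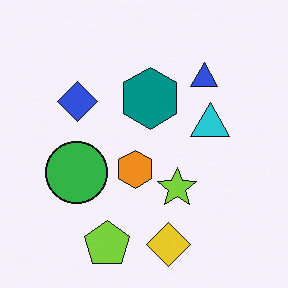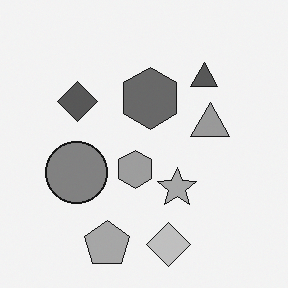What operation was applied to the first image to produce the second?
This is the original image converted to grayscale.

All color is removed — every shape is now a shade of grey.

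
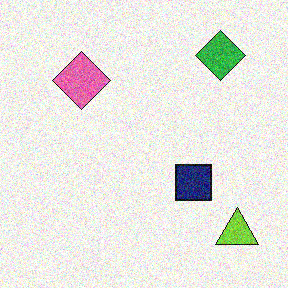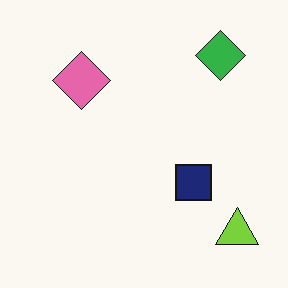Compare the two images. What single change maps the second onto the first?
Degraded with moderate additive noise.

Random speckle covers the whole image, including the flat background.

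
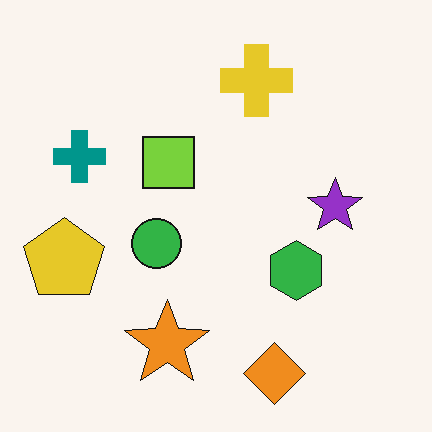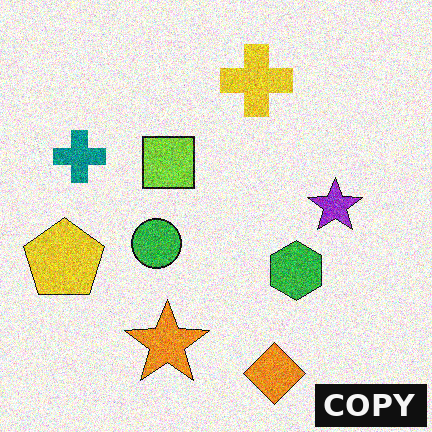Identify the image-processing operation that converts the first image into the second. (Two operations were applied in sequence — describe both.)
The image was degraded with strong gaussian noise, then watermarked with the text "COPY" in the lower-right corner.

Random speckle covers the whole image, including the flat background. A dark label reading "COPY" appears in the lower-right corner.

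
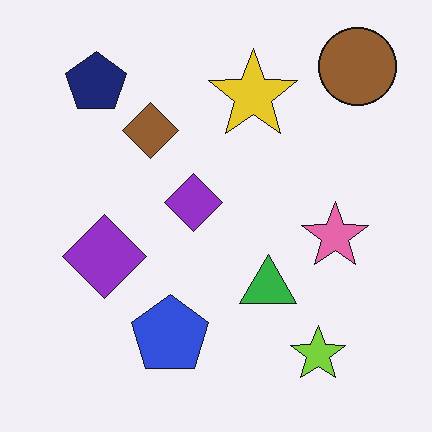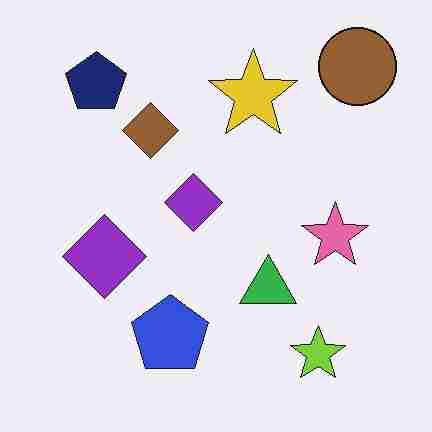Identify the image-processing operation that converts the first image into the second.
Degraded with heavy JPEG compression.

Blocky 8×8 compression artifacts appear around shape edges and the flat background shows ringing — characteristic JPEG degradation.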